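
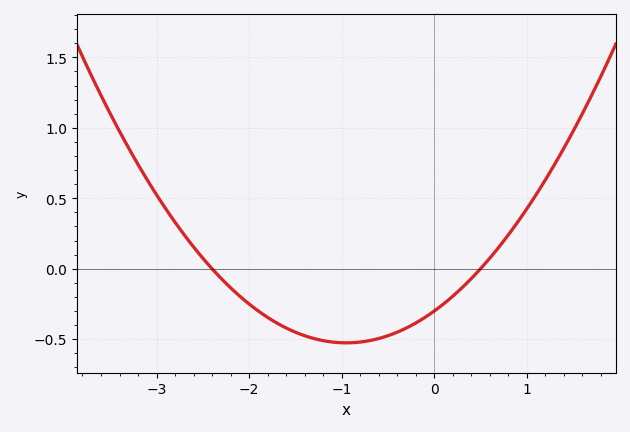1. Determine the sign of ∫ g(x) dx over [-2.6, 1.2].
negative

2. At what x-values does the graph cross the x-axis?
-2.4, 0.5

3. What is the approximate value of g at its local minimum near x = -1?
-0.55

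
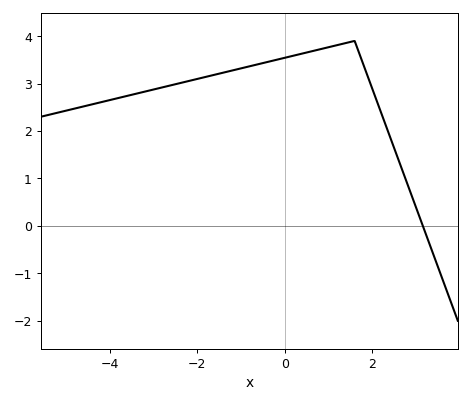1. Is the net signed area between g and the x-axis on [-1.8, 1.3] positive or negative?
positive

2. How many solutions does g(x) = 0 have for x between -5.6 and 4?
1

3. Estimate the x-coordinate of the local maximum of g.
1.6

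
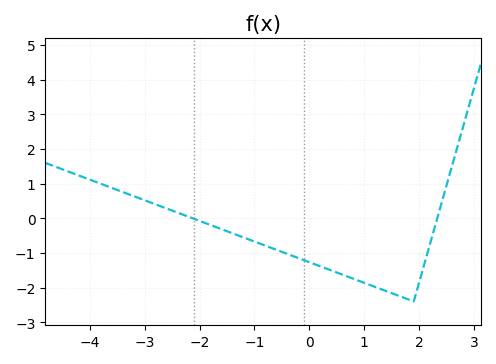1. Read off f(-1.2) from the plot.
-0.6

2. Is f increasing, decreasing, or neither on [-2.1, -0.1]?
decreasing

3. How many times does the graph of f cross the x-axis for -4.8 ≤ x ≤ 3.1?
2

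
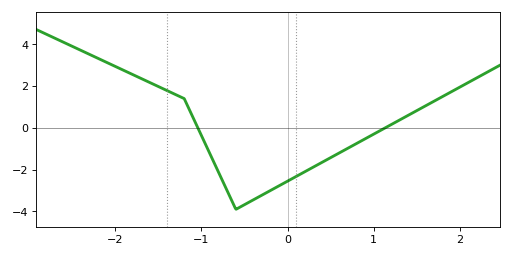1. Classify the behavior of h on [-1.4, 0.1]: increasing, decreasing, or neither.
neither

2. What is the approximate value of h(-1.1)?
0.517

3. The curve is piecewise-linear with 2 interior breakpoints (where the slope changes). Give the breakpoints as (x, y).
(-1.2, 1.4); (-0.6, -3.9)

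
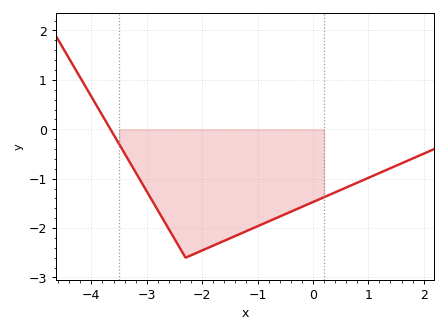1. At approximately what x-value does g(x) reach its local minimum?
-2.3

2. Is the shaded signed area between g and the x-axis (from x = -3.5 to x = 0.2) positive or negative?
negative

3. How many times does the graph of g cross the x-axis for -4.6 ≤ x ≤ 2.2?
1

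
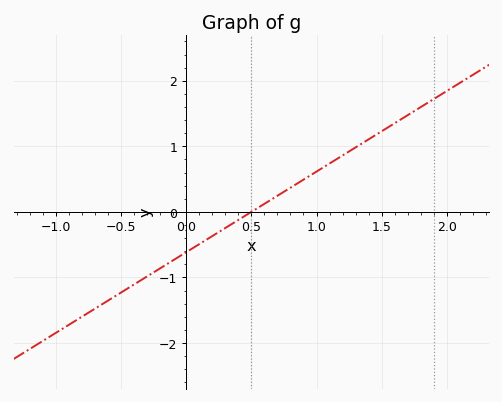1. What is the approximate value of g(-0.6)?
-1.35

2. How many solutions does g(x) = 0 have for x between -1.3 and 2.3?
1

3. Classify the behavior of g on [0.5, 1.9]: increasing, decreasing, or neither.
increasing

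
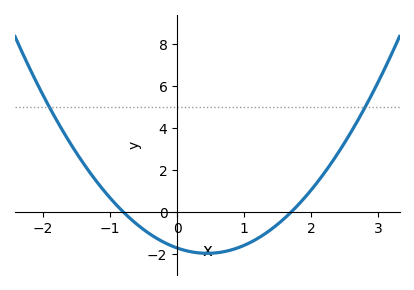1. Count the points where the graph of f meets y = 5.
2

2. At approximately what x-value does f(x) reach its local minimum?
0.4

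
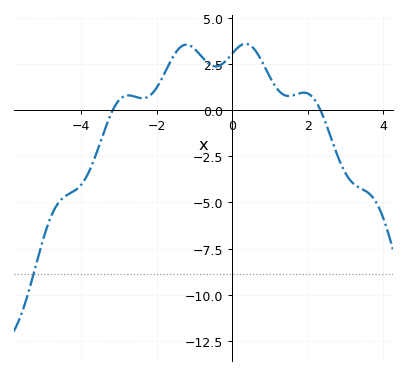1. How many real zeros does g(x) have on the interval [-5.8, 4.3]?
2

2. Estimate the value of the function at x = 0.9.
2.18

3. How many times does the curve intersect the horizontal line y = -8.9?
1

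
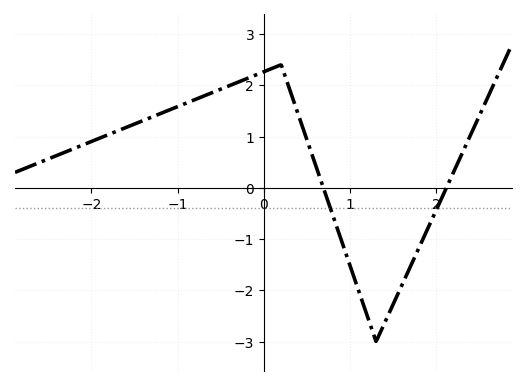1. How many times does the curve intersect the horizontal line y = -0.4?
2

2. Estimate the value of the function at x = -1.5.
1.2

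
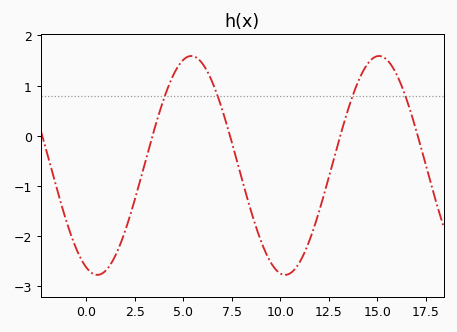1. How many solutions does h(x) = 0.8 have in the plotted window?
4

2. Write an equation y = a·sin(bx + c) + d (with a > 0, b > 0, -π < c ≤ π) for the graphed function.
y = 2.18sin(0.65x - 1.95) - 0.59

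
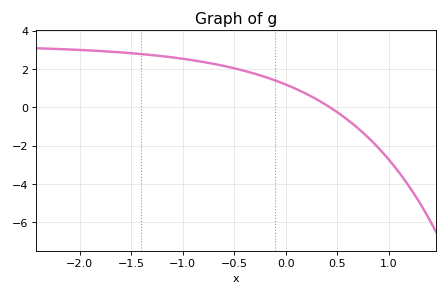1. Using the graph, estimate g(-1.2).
2.6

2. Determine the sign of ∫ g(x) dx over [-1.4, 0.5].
positive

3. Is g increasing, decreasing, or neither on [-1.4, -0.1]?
decreasing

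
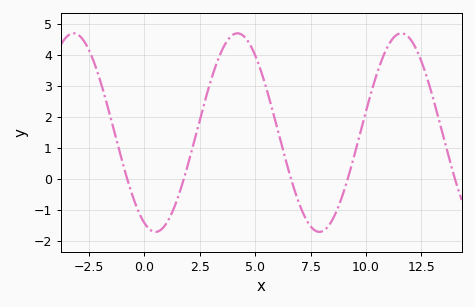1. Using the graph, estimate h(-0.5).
-0.608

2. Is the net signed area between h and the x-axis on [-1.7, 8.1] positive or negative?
positive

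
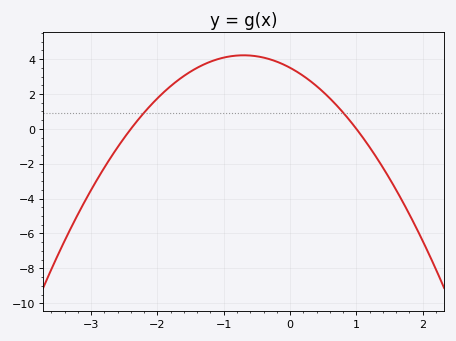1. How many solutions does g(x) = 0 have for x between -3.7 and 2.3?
2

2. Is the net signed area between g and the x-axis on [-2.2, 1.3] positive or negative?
positive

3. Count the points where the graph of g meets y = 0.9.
2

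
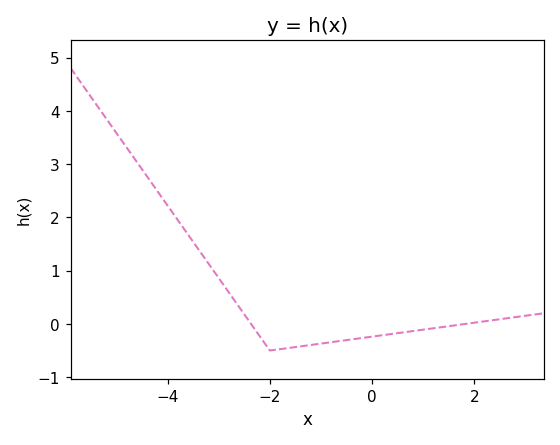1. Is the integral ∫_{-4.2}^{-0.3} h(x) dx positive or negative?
positive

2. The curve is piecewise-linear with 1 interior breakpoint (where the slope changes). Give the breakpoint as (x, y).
(-2, -0.5)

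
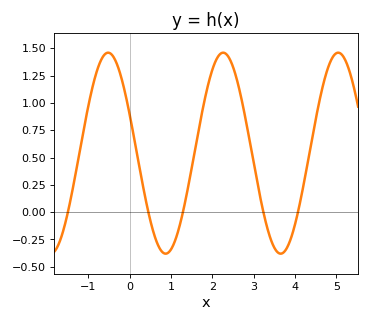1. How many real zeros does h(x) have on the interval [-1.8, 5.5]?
5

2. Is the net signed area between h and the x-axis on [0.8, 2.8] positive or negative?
positive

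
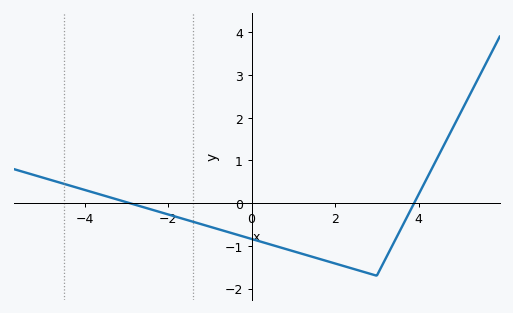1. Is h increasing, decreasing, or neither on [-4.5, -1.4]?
decreasing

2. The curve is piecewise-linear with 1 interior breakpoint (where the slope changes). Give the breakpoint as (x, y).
(3, -1.7)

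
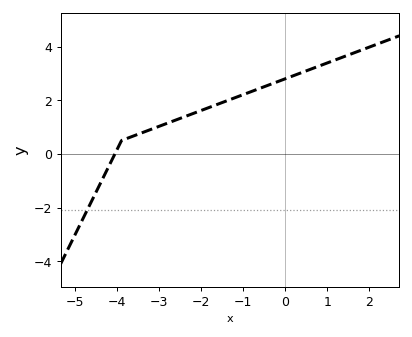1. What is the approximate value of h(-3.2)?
1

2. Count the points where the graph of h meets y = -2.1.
1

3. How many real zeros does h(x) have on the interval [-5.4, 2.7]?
1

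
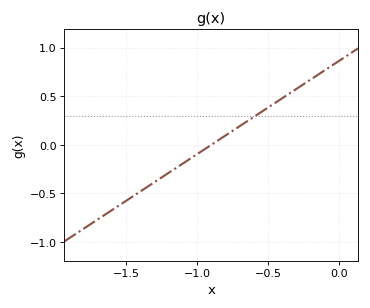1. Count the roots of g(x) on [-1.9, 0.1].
1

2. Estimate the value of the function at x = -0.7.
0.2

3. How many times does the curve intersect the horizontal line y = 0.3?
1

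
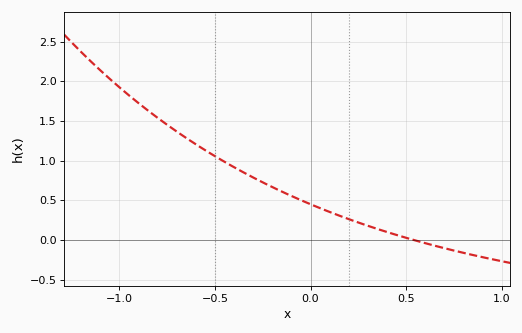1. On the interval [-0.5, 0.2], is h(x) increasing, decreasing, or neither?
decreasing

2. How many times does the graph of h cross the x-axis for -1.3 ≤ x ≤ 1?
1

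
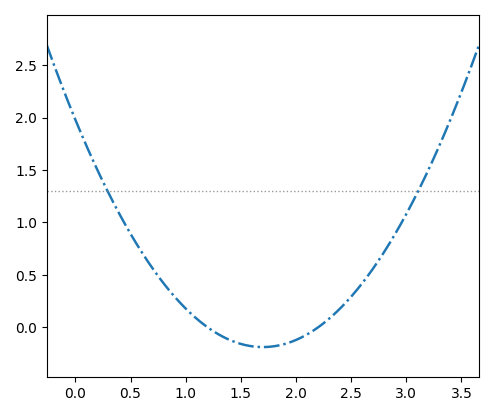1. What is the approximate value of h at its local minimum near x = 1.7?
-0.188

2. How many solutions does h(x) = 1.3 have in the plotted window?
2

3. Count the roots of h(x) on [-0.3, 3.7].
2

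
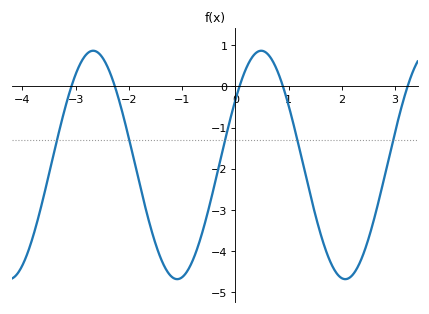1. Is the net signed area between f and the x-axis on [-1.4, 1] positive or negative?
negative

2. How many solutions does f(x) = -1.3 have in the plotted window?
5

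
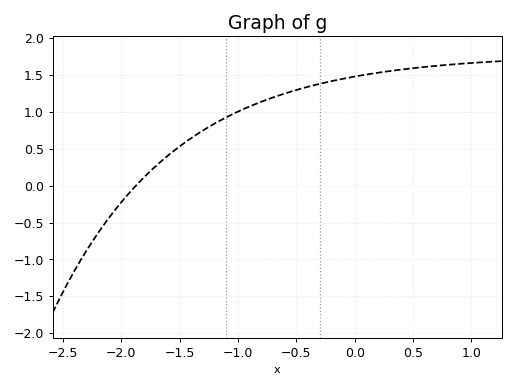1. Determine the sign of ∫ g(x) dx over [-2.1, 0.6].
positive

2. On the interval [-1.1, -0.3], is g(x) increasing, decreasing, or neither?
increasing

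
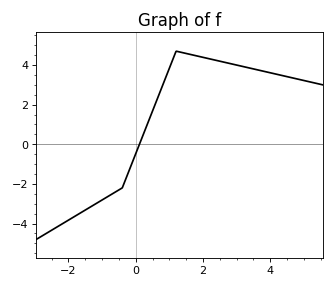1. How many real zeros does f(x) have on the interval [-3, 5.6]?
1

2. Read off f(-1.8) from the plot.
-3.6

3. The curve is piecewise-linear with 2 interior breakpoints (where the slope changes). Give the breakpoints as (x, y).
(-0.4, -2.2); (1.2, 4.7)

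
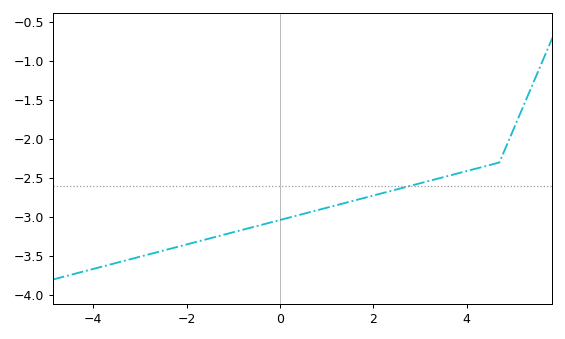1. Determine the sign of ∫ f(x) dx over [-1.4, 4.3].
negative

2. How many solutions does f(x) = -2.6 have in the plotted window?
1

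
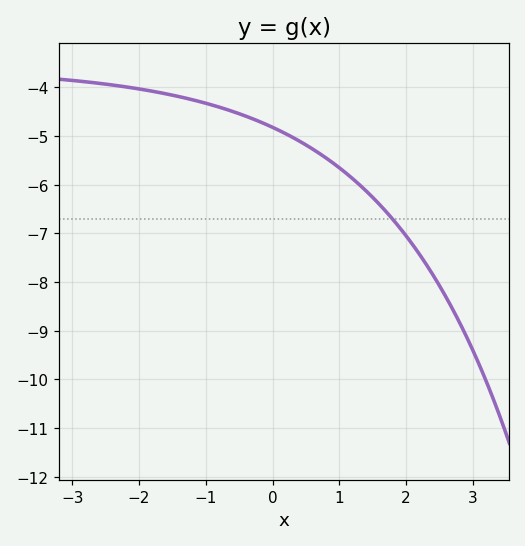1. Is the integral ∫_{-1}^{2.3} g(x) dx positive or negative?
negative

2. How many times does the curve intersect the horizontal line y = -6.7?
1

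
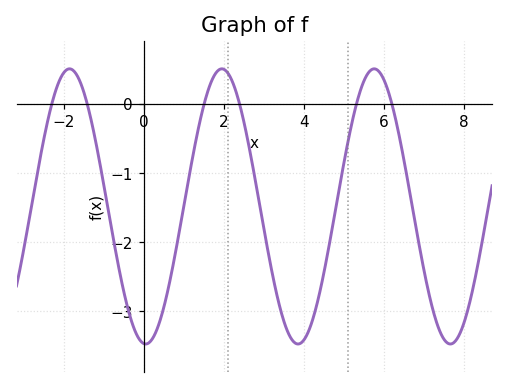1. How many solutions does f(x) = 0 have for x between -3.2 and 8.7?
6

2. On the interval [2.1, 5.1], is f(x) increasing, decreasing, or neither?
neither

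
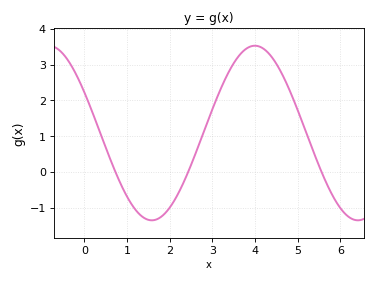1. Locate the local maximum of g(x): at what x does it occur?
4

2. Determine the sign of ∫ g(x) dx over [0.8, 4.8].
positive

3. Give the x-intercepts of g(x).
0.727, 2.43, 5.56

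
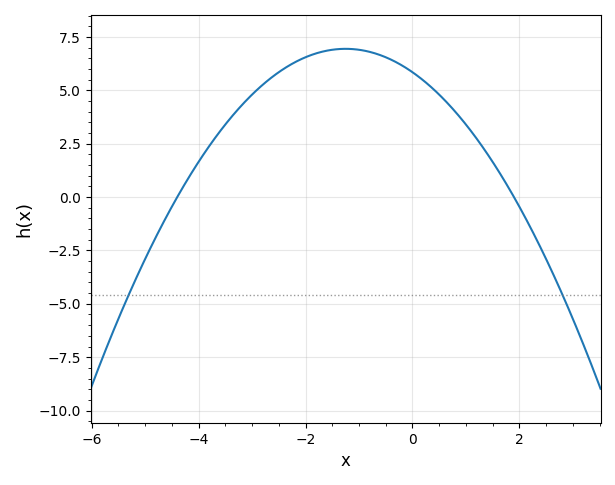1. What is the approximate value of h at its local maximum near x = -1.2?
7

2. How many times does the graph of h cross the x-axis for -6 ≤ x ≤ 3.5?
2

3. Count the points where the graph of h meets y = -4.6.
2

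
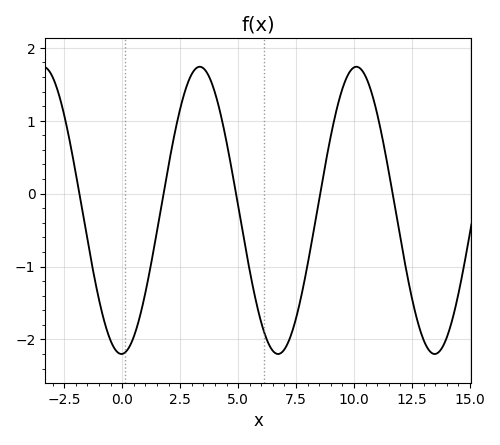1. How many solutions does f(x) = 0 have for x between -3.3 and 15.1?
5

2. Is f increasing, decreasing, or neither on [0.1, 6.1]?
neither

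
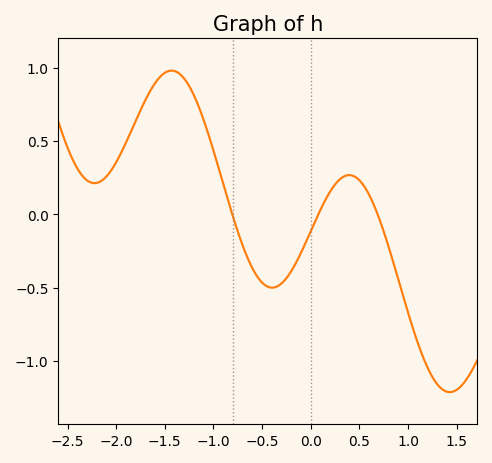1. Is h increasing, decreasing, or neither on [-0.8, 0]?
neither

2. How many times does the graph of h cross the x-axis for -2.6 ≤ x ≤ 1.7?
3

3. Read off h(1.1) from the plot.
-0.876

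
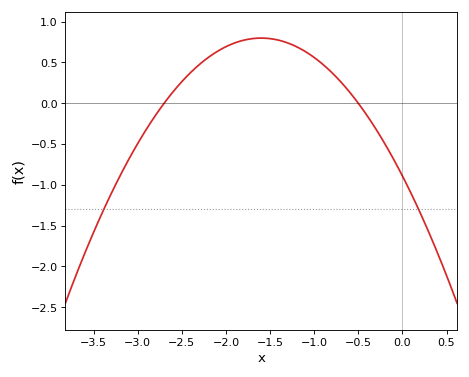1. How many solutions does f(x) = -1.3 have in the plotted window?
2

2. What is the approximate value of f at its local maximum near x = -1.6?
0.8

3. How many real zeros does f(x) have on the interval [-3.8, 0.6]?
2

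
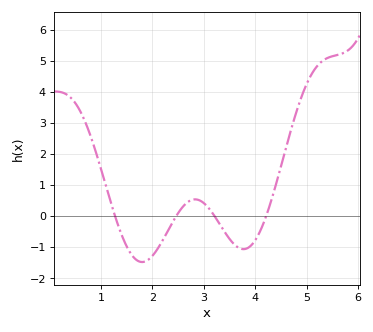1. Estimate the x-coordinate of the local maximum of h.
2.83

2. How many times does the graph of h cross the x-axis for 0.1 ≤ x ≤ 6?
4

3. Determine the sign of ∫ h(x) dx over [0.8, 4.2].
negative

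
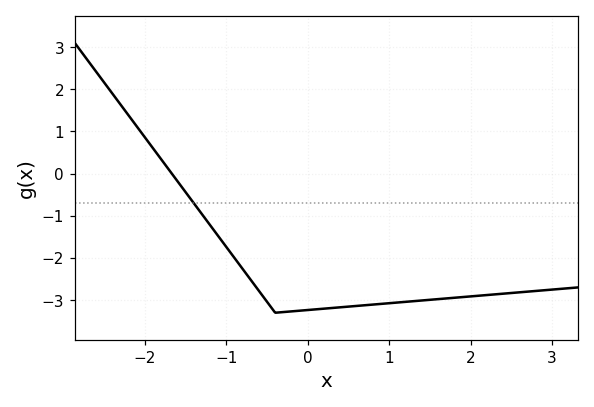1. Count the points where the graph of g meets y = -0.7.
1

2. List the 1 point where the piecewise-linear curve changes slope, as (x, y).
(-0.4, -3.3)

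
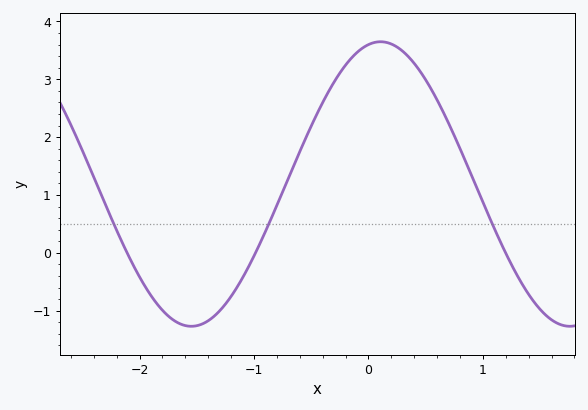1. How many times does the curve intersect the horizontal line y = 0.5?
3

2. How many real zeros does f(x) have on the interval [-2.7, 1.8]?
3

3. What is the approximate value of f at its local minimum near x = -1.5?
-1.3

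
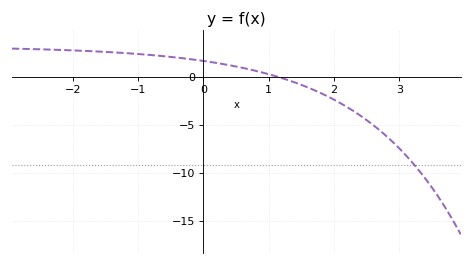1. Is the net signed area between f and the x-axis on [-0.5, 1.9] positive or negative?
positive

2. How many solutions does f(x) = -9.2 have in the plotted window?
1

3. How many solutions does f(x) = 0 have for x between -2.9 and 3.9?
1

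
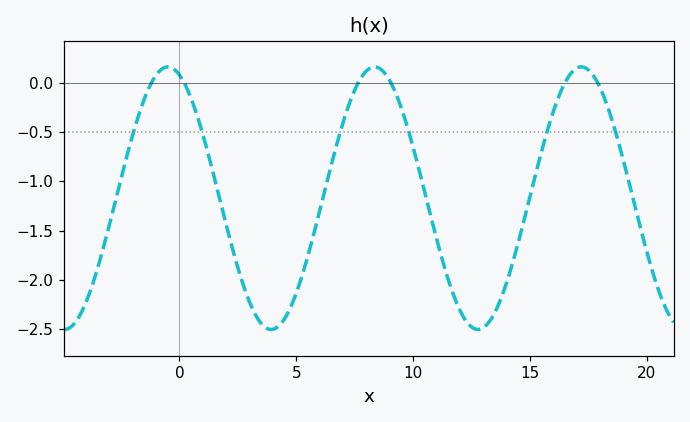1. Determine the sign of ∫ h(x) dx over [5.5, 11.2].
negative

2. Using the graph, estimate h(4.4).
-2.43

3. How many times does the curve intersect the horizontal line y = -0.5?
6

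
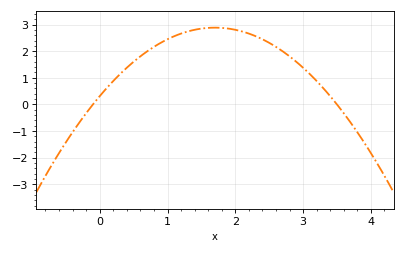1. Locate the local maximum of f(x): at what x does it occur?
1.7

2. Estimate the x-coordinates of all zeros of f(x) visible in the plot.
-0.1, 3.5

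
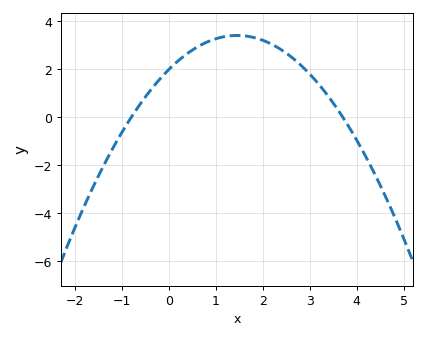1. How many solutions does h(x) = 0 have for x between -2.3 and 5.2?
2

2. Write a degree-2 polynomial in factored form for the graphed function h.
y = -0.67(x + 0.8)(x - 3.7)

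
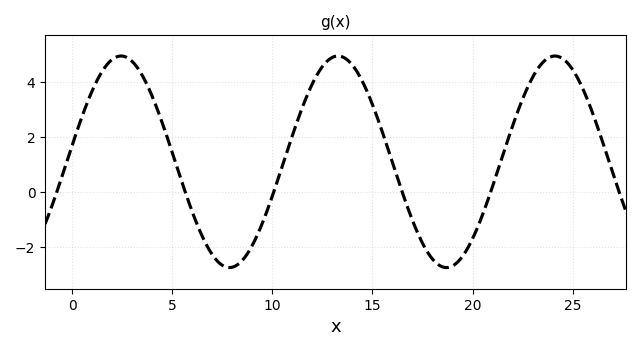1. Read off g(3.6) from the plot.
4.11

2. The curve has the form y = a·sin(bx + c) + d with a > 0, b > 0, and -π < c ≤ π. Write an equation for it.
y = 3.85sin(0.58x + 0.152) + 1.09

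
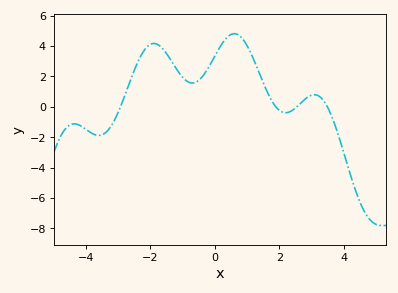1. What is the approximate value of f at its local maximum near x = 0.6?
4.8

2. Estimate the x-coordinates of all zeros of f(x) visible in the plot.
-3, 1.8, 2.6, 3.4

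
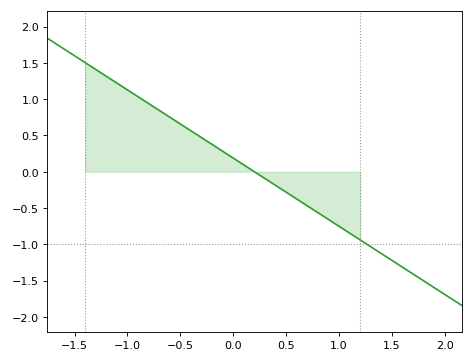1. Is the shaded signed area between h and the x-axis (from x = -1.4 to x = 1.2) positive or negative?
positive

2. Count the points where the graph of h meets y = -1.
1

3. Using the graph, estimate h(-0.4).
0.55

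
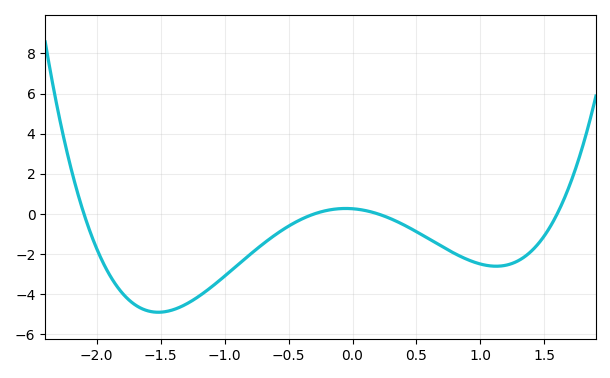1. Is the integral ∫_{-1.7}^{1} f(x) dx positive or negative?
negative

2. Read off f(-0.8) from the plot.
-2.01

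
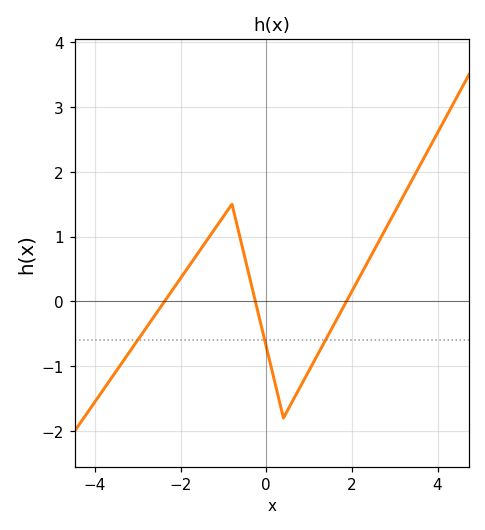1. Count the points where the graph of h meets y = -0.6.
3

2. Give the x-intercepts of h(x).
-2.37, -0.255, 1.87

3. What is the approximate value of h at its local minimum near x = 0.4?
-1.8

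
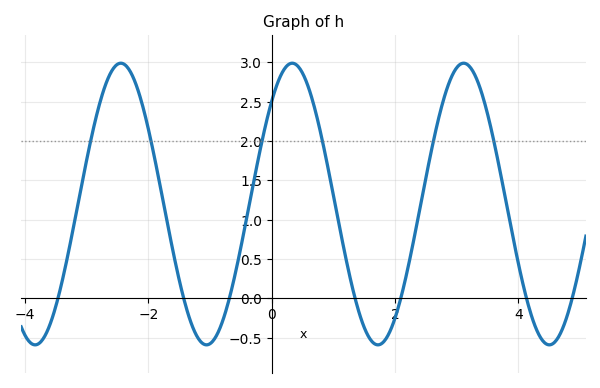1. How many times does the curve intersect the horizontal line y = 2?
6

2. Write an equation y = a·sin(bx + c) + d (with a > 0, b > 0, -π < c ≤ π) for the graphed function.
y = 1.79sin(2.26x + 0.822) + 1.2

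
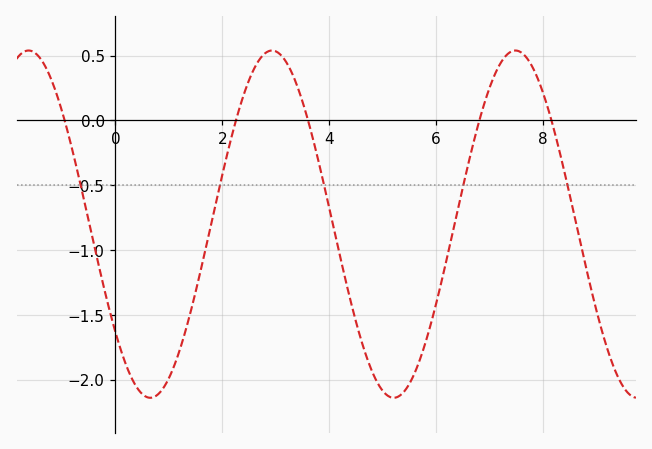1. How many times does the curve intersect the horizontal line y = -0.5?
5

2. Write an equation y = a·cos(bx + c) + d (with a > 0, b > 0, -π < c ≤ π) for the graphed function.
y = 1.34cos(1.38x + 2.24) - 0.8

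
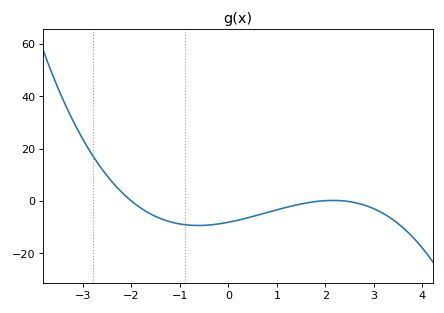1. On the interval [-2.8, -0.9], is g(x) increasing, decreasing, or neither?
decreasing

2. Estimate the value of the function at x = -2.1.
1.6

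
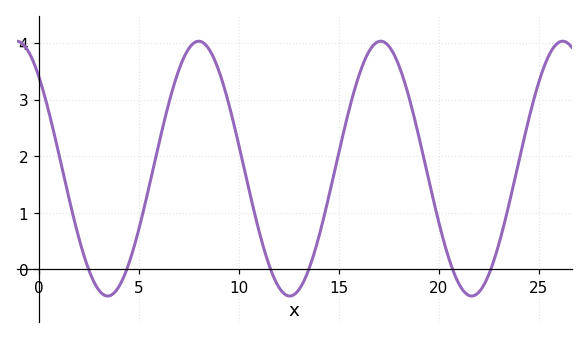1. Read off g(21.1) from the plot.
-0.31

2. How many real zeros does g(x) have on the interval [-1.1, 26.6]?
6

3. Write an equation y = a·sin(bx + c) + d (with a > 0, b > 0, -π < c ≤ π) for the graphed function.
y = 2.25sin(0.69x + 2.34) + 1.78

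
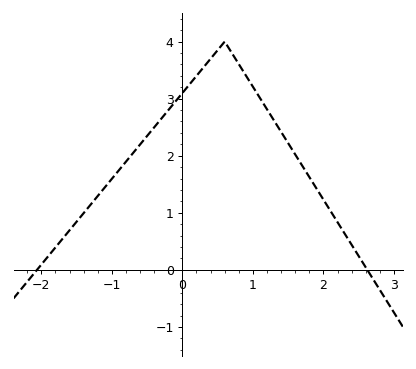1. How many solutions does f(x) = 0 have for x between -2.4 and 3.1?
2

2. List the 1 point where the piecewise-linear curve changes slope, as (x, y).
(0.6, 4)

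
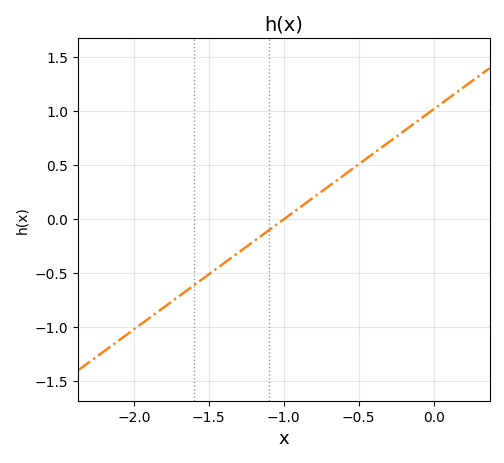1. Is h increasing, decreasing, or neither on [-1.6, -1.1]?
increasing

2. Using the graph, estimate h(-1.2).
-0.204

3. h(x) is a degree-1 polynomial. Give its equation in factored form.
y = 1.02(x + 1)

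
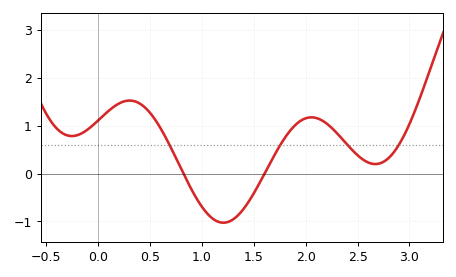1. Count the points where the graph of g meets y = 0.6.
4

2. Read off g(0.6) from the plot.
1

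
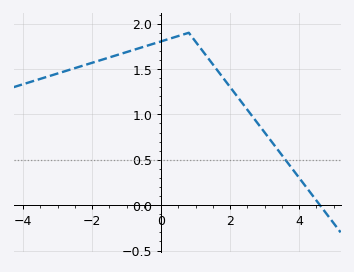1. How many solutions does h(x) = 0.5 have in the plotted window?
1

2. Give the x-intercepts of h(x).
4.6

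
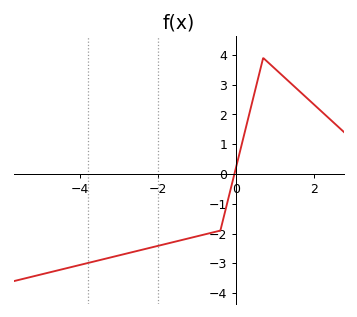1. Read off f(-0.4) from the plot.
-1.9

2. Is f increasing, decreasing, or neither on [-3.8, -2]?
increasing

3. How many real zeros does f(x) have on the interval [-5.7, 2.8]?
1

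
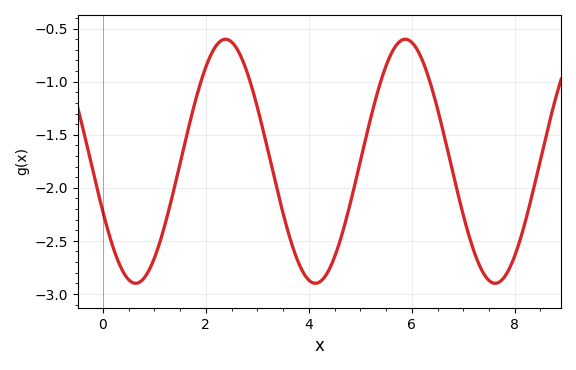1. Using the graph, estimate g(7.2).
-2.59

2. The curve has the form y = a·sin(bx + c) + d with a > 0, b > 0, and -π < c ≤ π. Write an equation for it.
y = 1.15sin(1.8x - 2.72) - 1.75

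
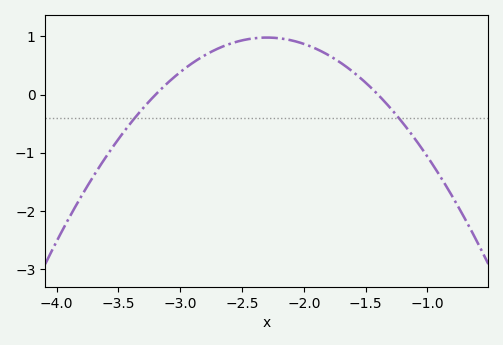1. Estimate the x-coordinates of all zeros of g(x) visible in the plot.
-3.2, -1.4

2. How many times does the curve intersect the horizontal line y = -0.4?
2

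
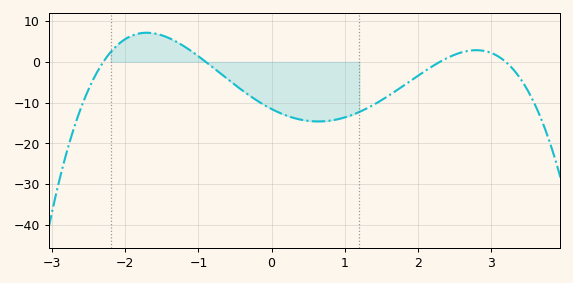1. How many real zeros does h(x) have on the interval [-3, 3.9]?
4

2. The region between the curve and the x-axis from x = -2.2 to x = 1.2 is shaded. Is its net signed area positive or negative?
negative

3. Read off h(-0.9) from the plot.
0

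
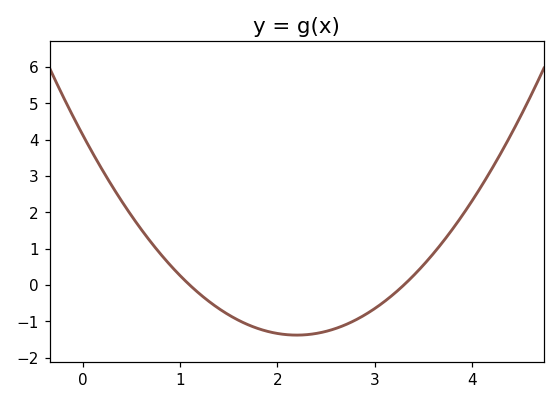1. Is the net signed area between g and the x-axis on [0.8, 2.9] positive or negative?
negative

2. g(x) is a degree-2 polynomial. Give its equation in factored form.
y = 1.14(x - 1.1)(x - 3.3)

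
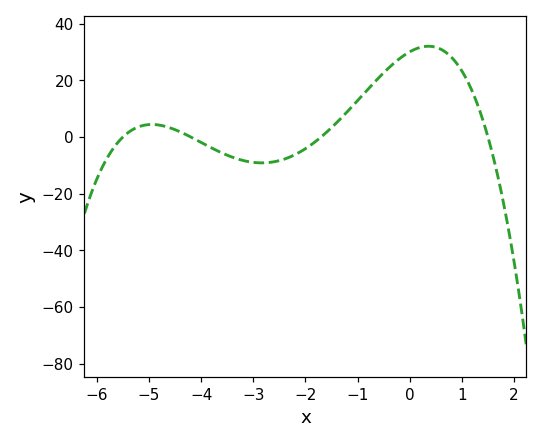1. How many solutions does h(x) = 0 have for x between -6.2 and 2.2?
4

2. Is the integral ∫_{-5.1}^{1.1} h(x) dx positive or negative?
positive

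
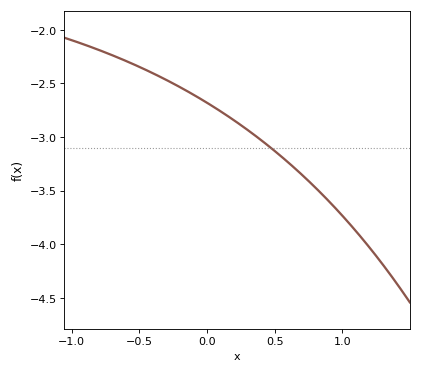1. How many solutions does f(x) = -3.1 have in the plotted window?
1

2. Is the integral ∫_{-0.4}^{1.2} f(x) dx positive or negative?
negative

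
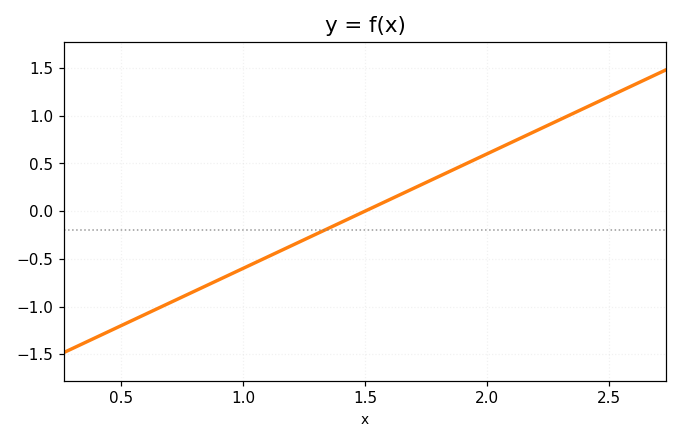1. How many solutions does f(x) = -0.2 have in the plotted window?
1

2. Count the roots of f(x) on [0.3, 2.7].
1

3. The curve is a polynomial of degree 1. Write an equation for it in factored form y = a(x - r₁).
y = 1.2(x - 1.5)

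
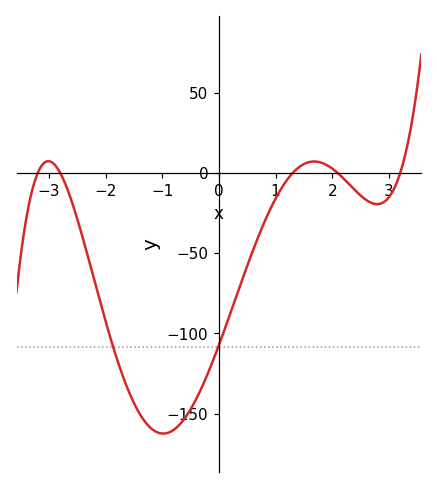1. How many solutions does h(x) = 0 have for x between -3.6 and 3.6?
5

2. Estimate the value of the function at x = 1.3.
0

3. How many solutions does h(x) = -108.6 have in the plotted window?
2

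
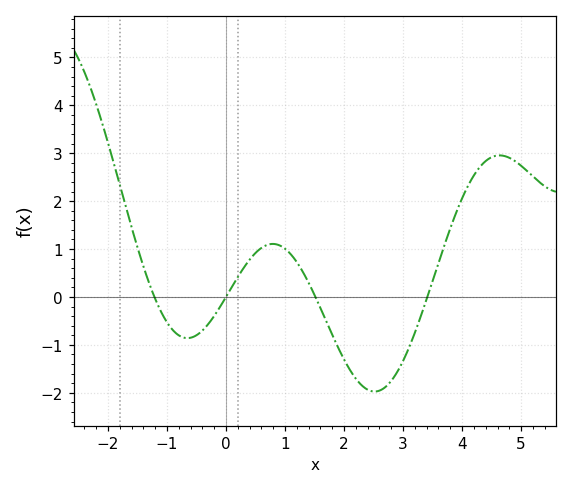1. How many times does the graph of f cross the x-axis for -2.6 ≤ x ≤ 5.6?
4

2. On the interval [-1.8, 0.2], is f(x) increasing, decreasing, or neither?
neither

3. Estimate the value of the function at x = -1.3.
0.283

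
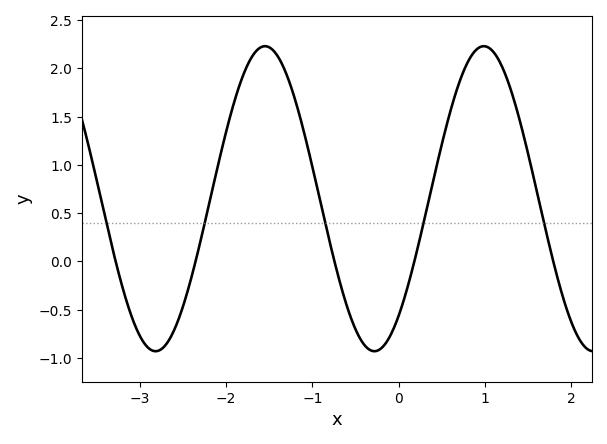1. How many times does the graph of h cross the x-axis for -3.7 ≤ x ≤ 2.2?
5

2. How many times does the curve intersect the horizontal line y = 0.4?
5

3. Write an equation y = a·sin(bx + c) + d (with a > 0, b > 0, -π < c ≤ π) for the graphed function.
y = 1.58sin(2.5x - 0.87) + 0.65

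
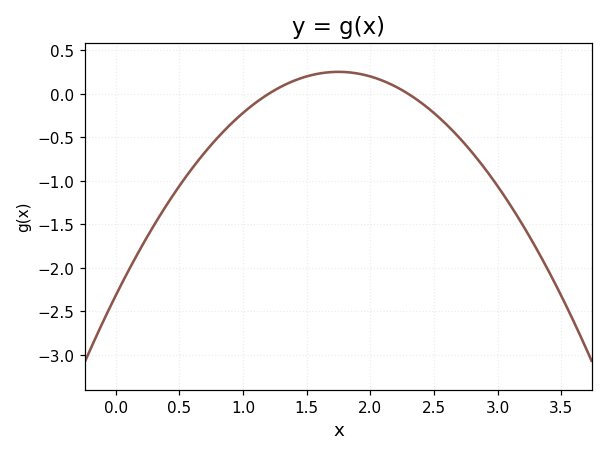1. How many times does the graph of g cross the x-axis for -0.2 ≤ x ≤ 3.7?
2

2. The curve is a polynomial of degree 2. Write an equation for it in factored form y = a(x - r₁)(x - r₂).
y = -0.84(x - 1.2)(x - 2.3)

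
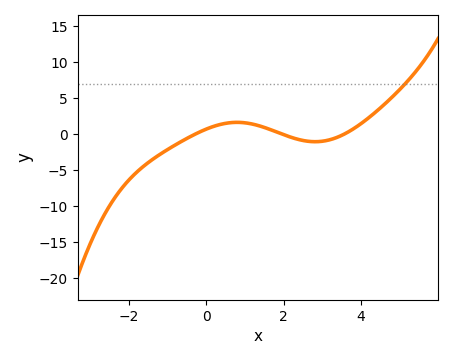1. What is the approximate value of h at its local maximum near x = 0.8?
1.64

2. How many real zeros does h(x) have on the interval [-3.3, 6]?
3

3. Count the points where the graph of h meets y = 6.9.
1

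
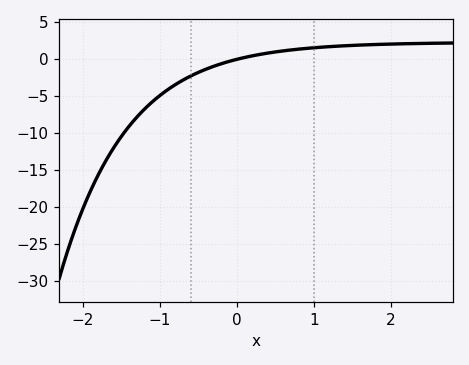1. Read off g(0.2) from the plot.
0.469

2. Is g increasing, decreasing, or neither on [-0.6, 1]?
increasing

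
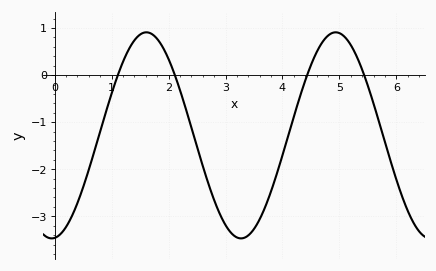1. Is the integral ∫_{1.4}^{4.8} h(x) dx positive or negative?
negative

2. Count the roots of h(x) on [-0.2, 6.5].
4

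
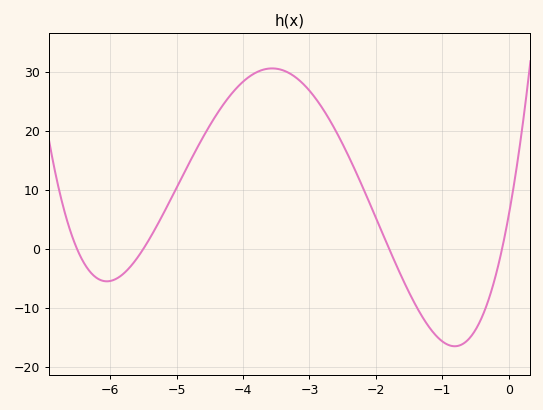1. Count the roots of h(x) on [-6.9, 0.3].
4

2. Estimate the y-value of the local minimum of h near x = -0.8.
-17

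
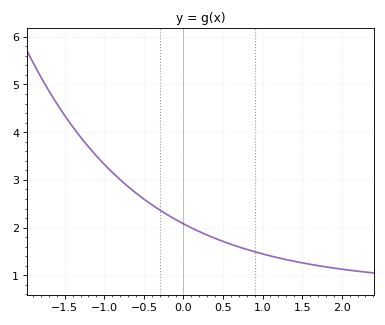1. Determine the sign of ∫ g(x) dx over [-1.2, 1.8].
positive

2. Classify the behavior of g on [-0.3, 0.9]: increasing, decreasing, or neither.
decreasing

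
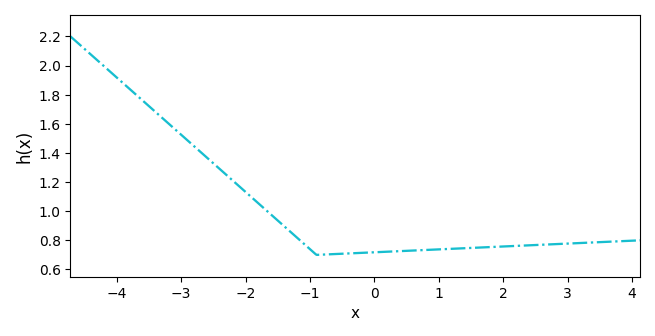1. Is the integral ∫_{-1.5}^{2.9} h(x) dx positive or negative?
positive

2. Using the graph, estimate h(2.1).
0.76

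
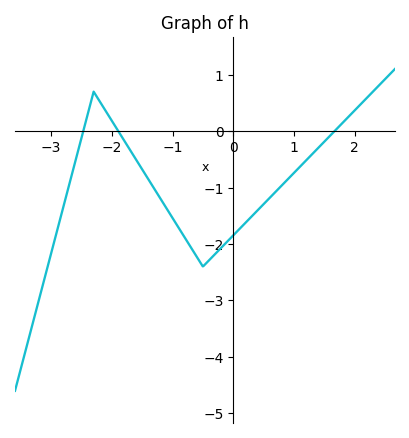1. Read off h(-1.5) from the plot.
-0.678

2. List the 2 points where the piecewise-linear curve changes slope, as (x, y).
(-2.3, 0.7); (-0.5, -2.4)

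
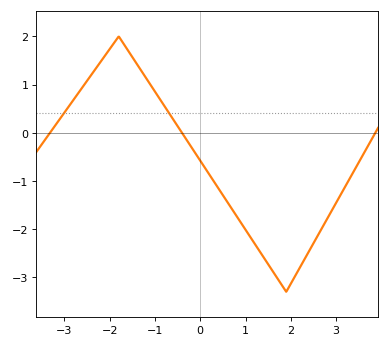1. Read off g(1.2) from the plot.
-2.3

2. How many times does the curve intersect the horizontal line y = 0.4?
2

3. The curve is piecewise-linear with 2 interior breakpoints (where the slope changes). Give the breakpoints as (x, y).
(-1.8, 2); (1.9, -3.3)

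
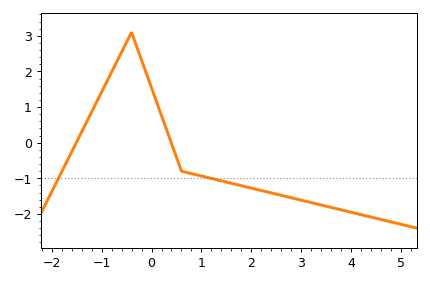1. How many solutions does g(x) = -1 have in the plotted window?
2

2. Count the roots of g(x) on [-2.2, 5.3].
2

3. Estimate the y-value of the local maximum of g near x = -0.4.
3.1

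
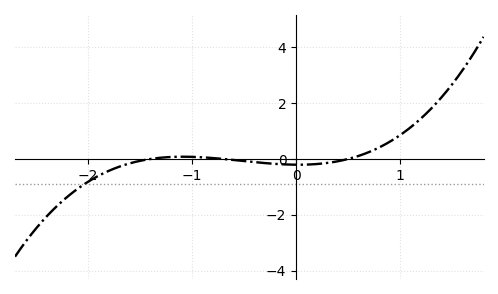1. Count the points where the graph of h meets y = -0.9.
1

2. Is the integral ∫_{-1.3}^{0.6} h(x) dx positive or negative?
negative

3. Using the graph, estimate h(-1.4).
0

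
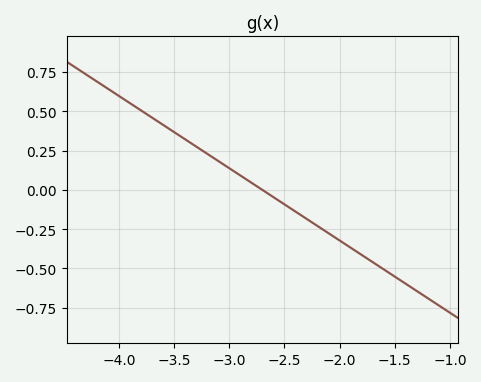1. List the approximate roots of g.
-2.7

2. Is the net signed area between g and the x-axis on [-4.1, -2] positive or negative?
positive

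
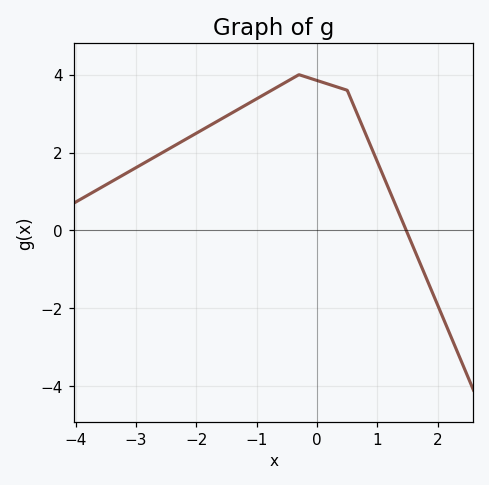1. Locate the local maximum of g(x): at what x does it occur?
-0.3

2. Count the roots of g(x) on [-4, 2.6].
1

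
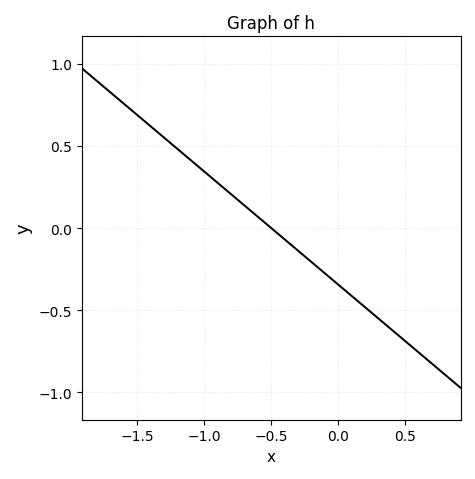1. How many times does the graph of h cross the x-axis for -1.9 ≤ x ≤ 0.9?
1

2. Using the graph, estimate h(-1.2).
0.483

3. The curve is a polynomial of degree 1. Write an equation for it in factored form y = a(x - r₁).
y = -0.69(x + 0.5)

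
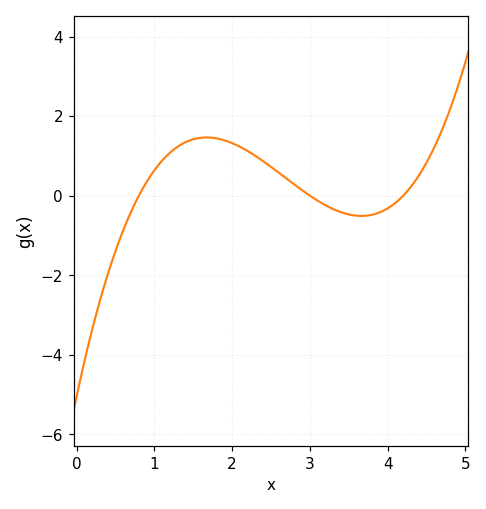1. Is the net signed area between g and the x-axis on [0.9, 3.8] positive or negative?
positive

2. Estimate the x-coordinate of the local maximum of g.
1.7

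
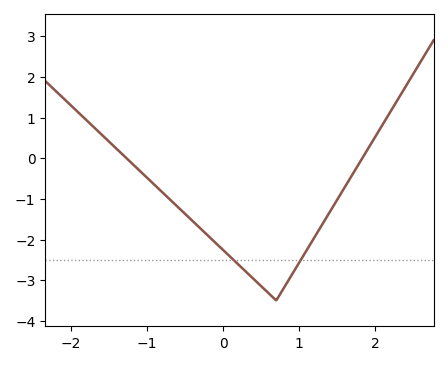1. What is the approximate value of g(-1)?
-0.482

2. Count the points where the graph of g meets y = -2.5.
2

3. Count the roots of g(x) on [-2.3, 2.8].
2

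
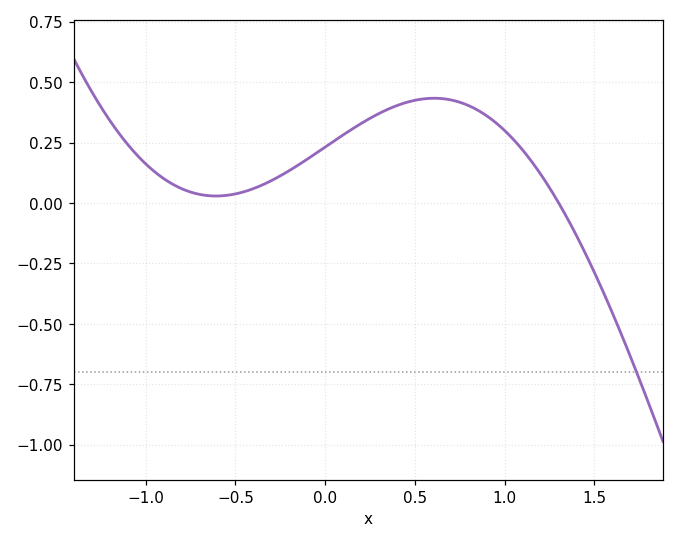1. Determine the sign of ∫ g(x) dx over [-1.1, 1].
positive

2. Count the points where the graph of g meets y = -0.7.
1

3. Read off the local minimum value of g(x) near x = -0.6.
0.02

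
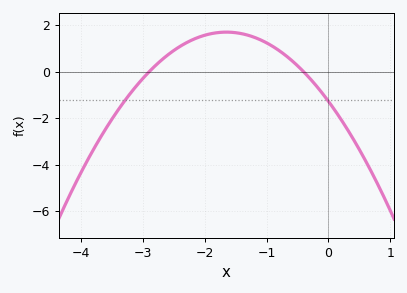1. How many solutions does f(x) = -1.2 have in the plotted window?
2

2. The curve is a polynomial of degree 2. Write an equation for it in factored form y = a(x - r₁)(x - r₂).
y = -1.09(x + 2.9)(x + 0.4)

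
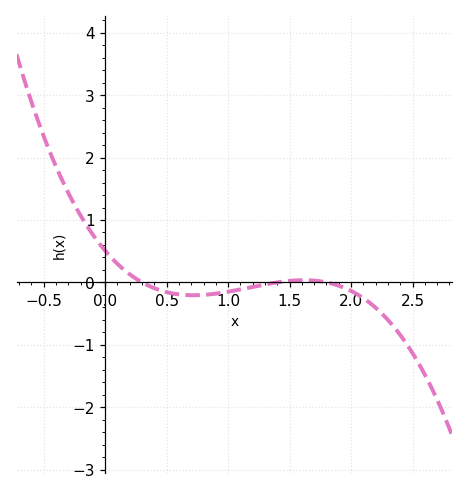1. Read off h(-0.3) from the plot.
1.44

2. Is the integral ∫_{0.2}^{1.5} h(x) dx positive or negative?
negative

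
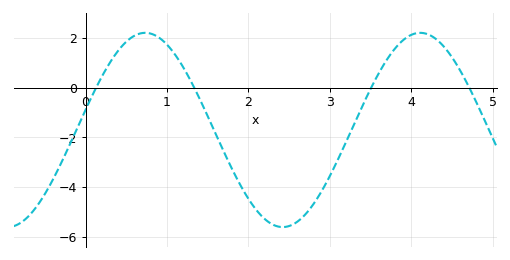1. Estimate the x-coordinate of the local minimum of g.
2.42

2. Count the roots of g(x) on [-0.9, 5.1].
4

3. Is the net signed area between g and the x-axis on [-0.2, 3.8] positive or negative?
negative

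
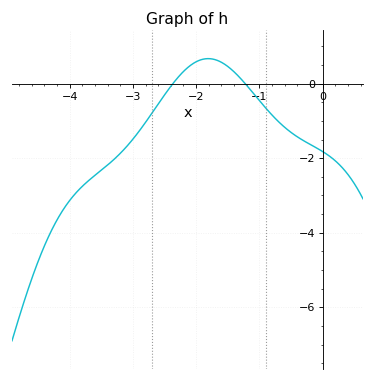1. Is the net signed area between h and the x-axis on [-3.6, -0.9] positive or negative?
negative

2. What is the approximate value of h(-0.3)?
-1.6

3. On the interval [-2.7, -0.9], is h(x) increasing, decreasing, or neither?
neither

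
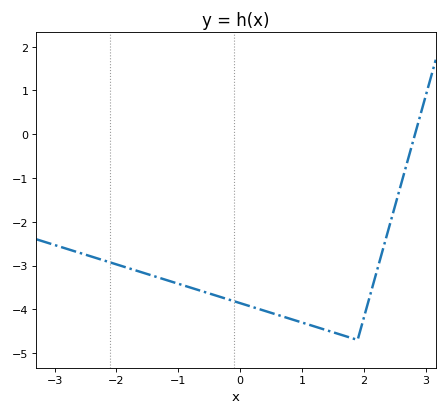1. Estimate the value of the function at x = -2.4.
-2.8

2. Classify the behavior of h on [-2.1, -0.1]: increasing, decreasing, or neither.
decreasing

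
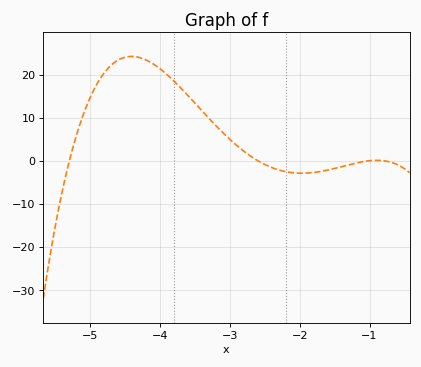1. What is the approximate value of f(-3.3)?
9.82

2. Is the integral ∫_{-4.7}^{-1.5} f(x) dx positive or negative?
positive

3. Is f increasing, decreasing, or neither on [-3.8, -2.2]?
decreasing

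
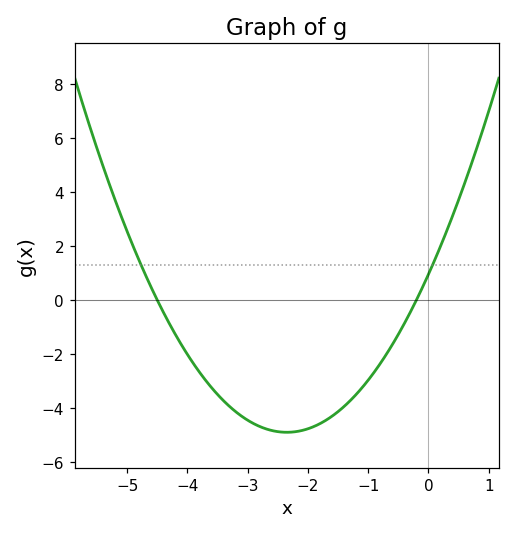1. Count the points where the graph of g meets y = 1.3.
2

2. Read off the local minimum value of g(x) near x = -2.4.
-4.9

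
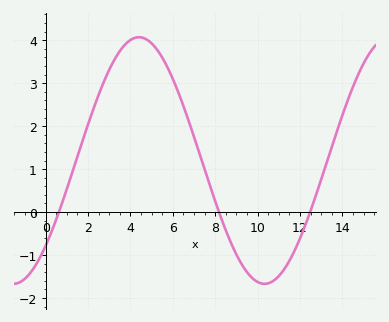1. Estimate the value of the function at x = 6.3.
2.7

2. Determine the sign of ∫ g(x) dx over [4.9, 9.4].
positive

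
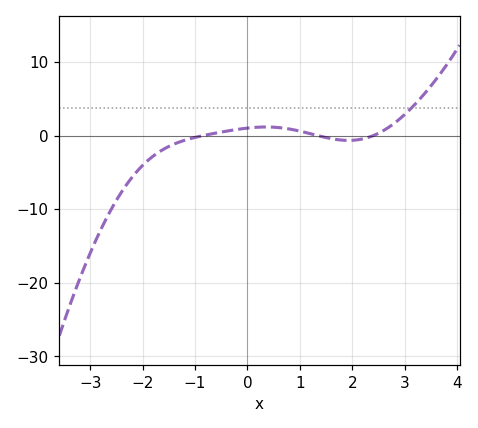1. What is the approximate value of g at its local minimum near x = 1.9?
-1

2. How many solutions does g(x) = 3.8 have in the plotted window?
1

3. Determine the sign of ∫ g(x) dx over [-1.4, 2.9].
positive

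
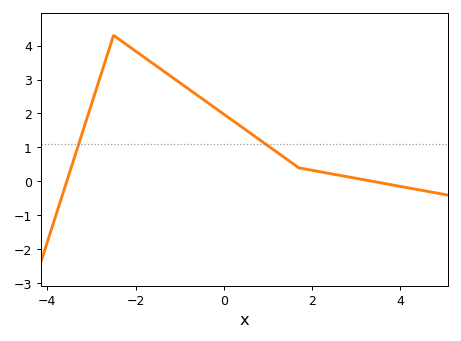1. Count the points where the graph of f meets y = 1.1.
2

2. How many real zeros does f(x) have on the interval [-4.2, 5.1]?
2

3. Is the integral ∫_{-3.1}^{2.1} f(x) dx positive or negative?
positive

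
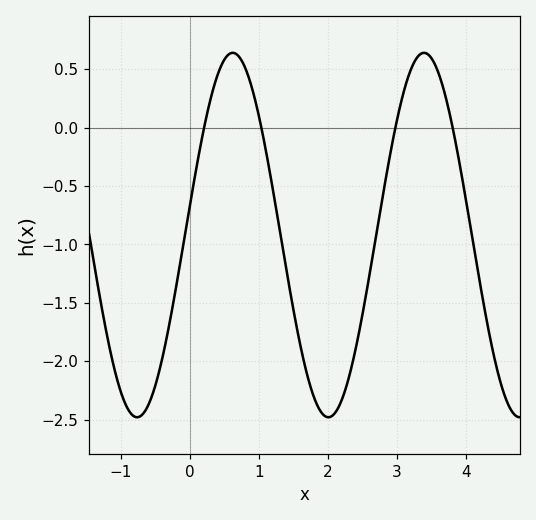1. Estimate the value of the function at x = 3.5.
0.591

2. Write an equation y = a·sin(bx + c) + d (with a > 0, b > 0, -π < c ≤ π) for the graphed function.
y = 1.56sin(2.27x + 0.16) - 0.92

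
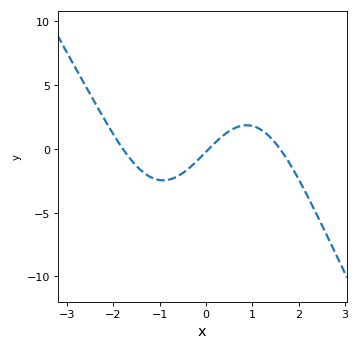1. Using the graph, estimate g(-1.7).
-0.48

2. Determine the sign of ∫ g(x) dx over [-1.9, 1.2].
negative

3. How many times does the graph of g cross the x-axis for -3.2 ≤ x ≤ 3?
3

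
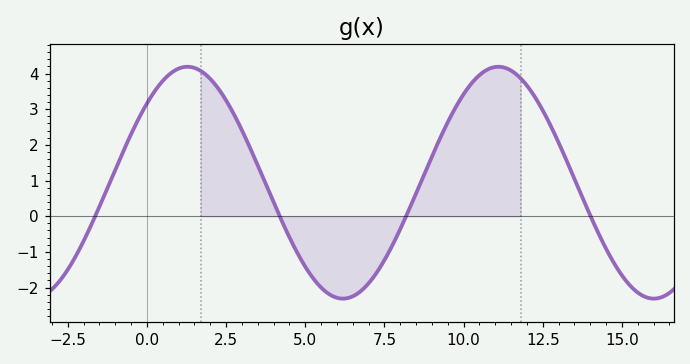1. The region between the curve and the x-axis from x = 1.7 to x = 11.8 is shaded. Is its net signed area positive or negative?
positive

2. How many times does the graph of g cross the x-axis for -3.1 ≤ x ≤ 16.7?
4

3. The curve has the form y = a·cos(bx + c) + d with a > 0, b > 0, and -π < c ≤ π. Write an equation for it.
y = 3.25cos(0.64x - 0.82) + 0.94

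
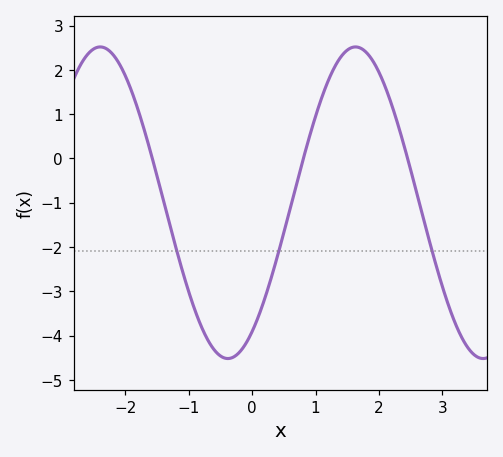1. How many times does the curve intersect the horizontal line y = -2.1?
3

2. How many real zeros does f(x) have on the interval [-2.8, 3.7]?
3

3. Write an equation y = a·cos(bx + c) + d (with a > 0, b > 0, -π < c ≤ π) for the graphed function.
y = 3.52cos(1.56x - 2.54) - 1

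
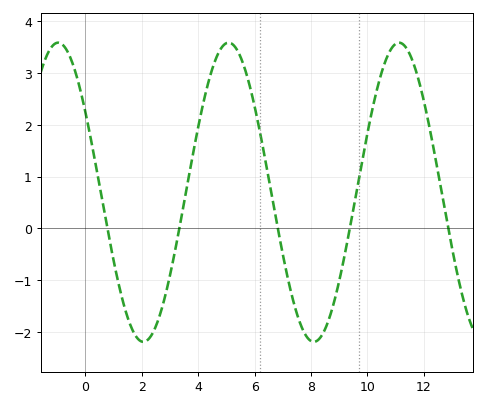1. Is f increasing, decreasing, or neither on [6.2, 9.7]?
neither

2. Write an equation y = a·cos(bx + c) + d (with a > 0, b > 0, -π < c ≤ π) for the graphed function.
y = 2.89cos(1.04x + 1) + 0.7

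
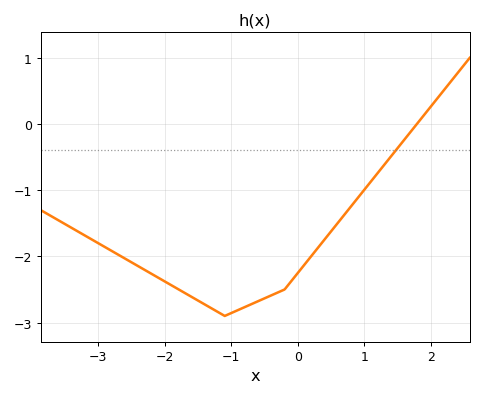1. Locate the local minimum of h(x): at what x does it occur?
-1.1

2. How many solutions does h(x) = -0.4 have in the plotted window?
1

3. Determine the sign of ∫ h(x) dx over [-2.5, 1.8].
negative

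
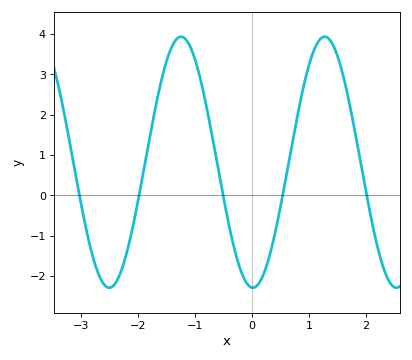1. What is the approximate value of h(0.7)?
1.23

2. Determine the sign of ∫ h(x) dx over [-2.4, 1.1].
positive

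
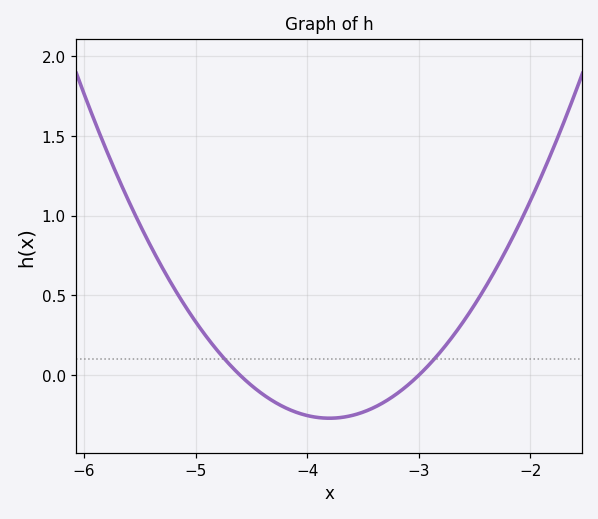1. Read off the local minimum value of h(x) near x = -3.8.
-0.25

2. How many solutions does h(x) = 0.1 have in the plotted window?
2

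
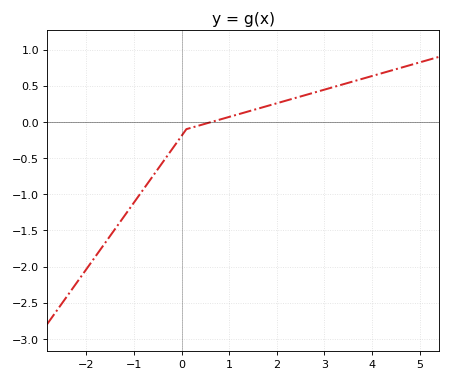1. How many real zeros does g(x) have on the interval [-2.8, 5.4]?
1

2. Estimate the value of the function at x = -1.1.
-1.21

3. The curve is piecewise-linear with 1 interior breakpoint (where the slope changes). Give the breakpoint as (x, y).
(0.1, -0.1)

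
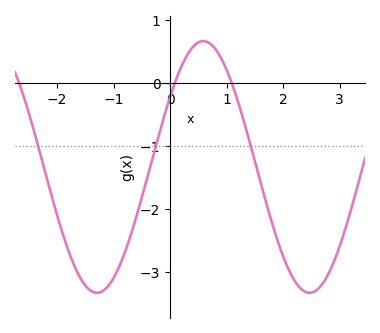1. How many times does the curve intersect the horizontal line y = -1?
3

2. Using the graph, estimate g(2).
-2.7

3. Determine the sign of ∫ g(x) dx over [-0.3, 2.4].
negative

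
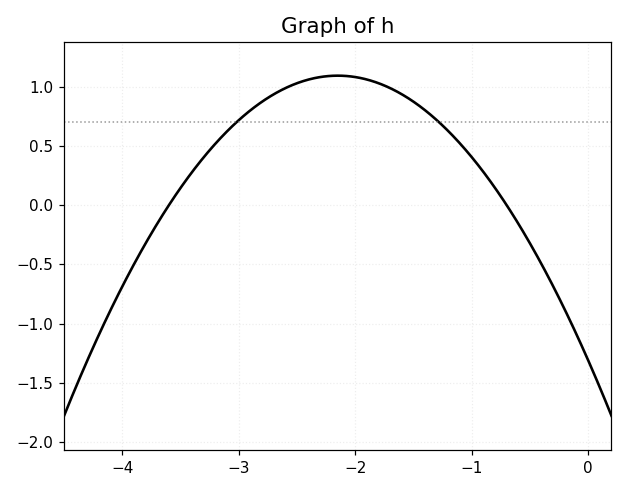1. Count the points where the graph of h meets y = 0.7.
2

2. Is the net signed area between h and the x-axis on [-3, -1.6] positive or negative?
positive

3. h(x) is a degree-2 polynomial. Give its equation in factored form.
y = -0.52(x + 3.6)(x + 0.7)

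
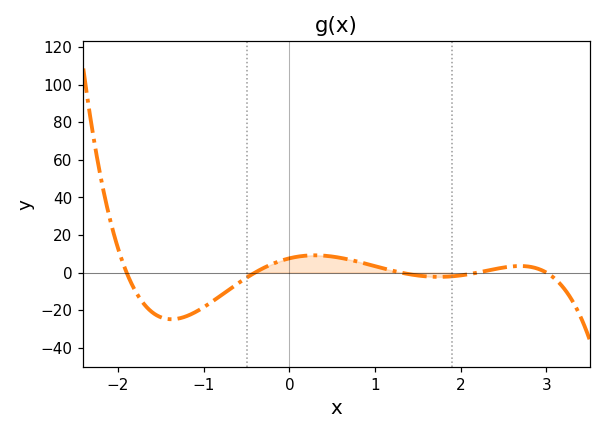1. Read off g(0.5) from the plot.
8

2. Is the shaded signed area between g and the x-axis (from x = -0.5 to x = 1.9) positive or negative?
positive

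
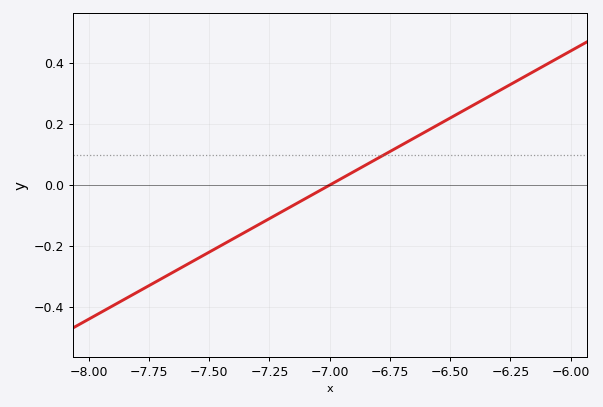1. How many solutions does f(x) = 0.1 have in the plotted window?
1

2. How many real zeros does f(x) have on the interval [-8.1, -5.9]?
1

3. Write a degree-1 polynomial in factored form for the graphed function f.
y = 0.44(x + 7)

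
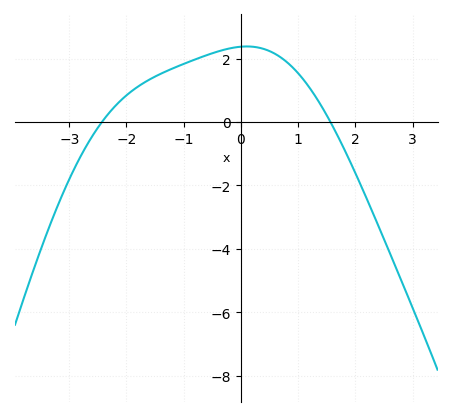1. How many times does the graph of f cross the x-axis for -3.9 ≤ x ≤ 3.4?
2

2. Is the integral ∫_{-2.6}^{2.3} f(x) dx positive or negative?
positive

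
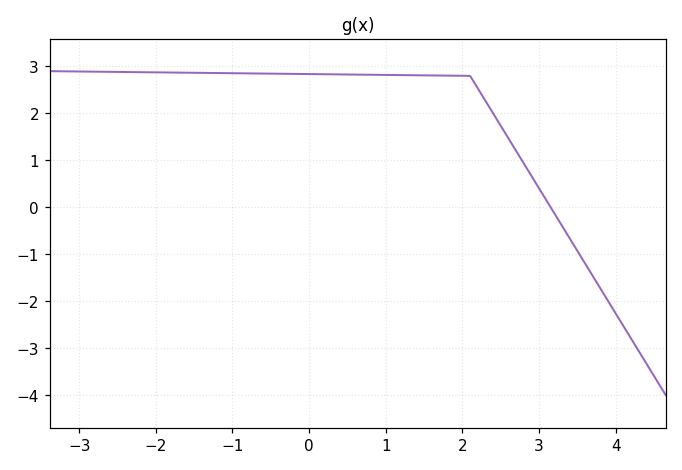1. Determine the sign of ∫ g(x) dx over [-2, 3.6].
positive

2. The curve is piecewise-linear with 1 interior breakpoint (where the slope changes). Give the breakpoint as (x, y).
(2.1, 2.8)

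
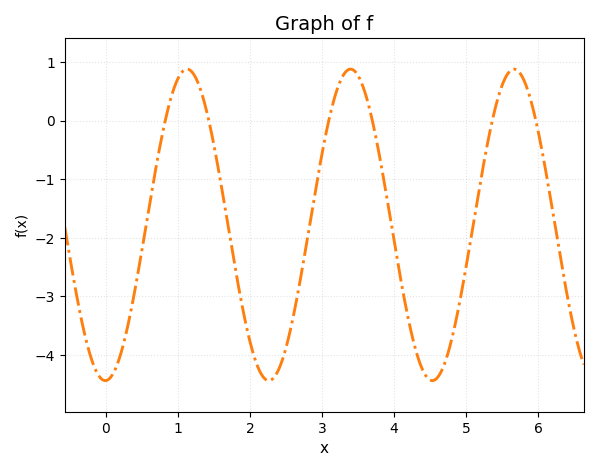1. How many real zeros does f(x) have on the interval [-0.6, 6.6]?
6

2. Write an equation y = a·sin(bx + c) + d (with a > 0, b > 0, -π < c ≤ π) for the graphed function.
y = 2.66sin(2.8x - 1.6) - 1.78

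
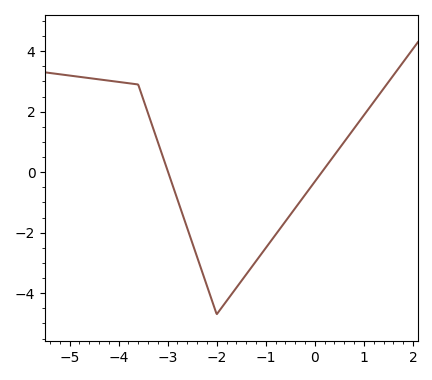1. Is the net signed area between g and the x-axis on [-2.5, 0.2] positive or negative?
negative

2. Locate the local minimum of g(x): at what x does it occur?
-2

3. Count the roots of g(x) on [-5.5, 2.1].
2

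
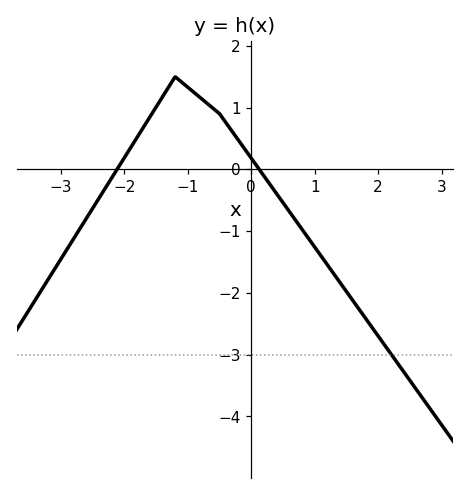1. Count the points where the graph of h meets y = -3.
1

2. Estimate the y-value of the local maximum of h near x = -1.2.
1.5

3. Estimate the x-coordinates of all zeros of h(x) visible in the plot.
-2.1, 0.1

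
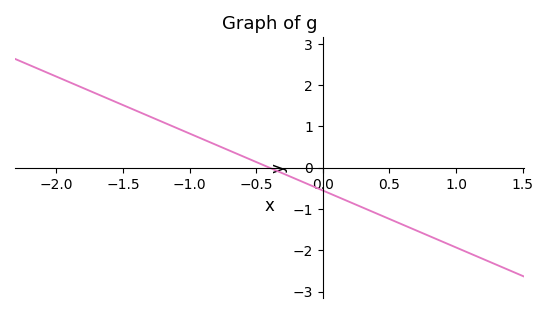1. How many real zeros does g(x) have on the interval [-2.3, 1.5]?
1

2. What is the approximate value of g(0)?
-0.552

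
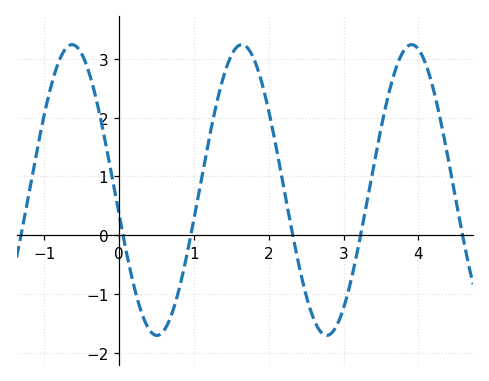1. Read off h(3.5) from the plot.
1.8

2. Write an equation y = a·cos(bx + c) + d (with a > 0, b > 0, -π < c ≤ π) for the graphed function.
y = 2.47cos(2.8x + 1.7) + 0.77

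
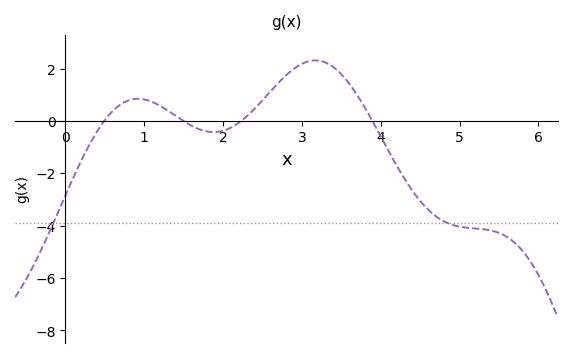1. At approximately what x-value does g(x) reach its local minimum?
1.88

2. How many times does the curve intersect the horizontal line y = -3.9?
2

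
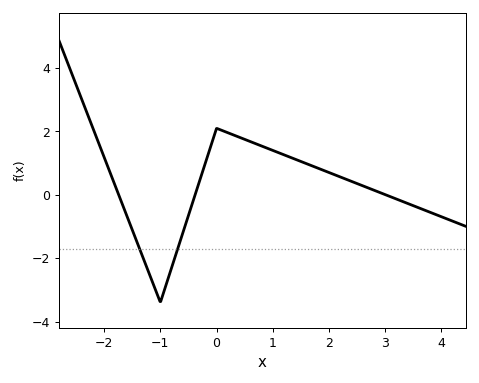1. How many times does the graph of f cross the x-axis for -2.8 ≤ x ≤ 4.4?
3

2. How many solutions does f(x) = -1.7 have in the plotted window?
2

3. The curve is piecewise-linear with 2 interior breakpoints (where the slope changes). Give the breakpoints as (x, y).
(-1, -3.4); (0, 2.1)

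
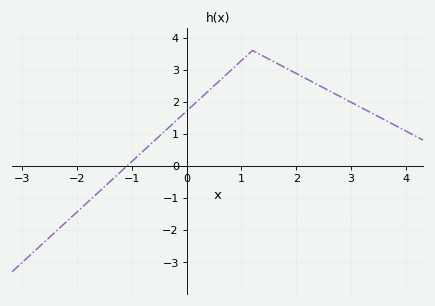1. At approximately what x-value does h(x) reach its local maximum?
1.2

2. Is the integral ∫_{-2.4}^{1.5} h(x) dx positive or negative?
positive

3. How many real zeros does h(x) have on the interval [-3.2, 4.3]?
1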